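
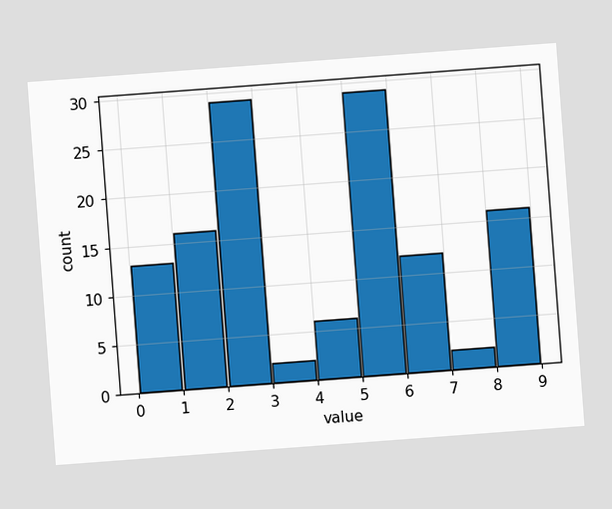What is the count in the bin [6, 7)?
12

The chart is tilted about 4° counter-clockwise. The [6, 7) bin has height 12.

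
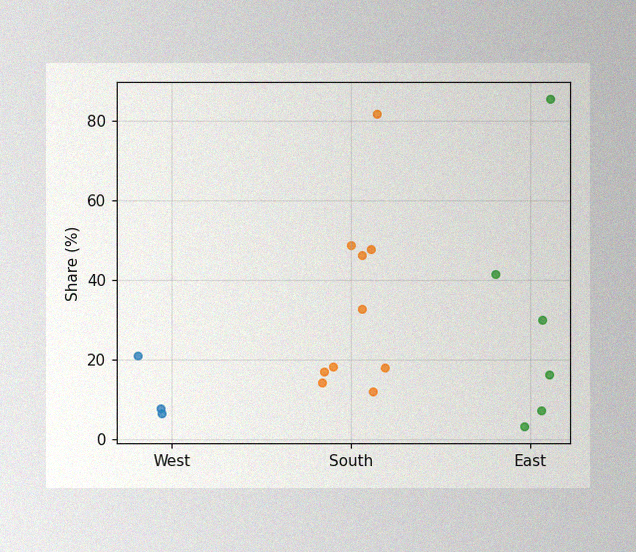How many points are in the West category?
3

The image has some photo noise and uneven lighting. Counting the markers in the West column gives 3.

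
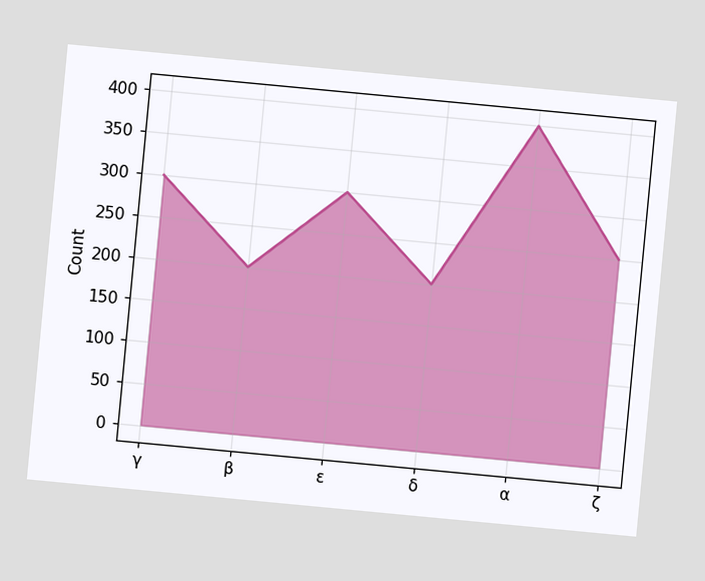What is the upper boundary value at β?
The chart is tilted about 5° clockwise. At β the upper boundary is at 200.

200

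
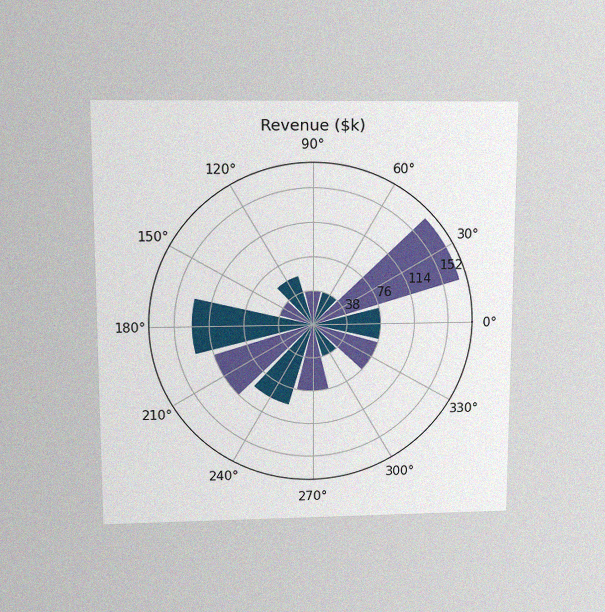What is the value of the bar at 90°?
The chart is viewed slightly from above, with some photo noise. The bar at 90° reaches $38k on the radial axis.

$38k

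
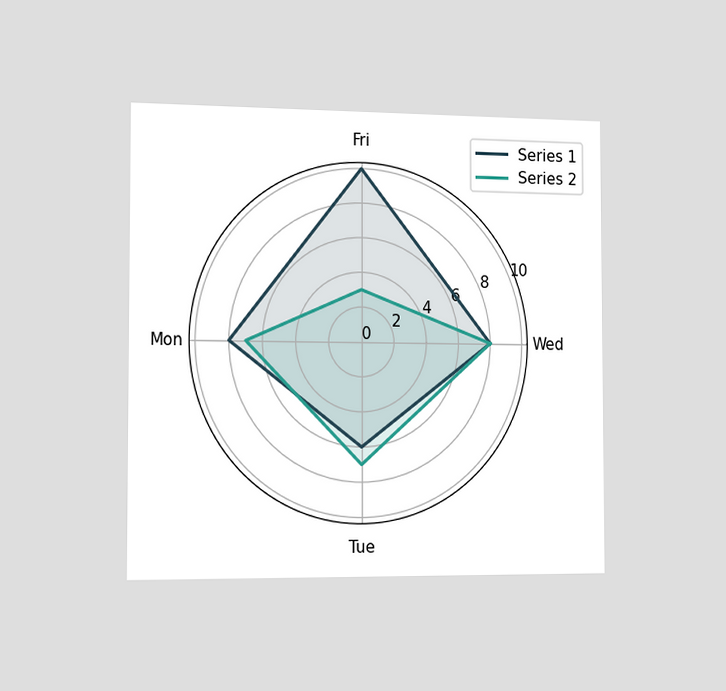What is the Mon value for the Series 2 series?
The chart is viewed slightly from the left. On the Mon axis, Series 2 reaches 7.

7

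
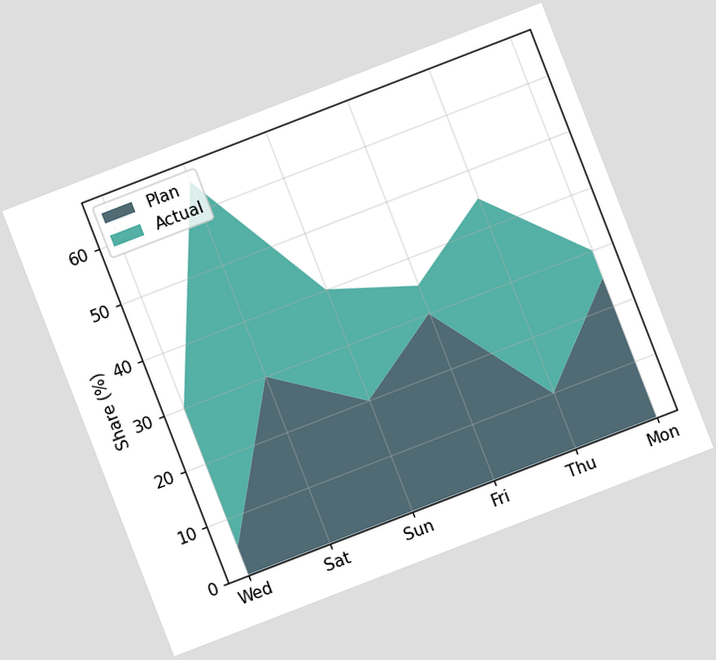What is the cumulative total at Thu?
45%

The chart is tilted about 21° counter-clockwise. The stacked total at Thu reaches 45%.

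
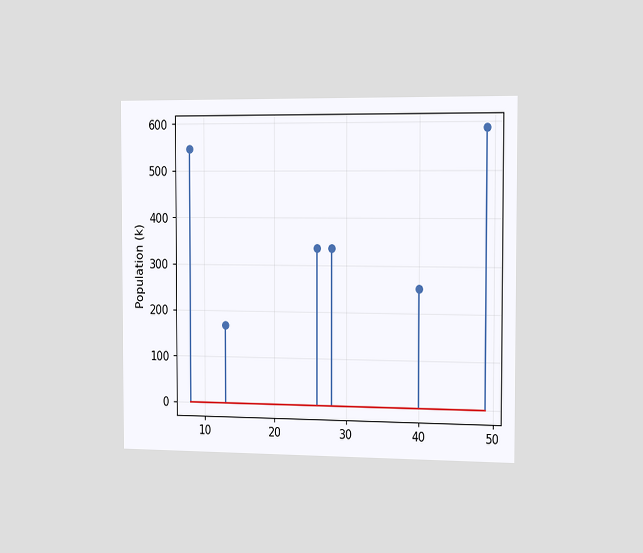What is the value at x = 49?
The chart is viewed slightly from the right. The stem at x=49 reaches 588k.

588k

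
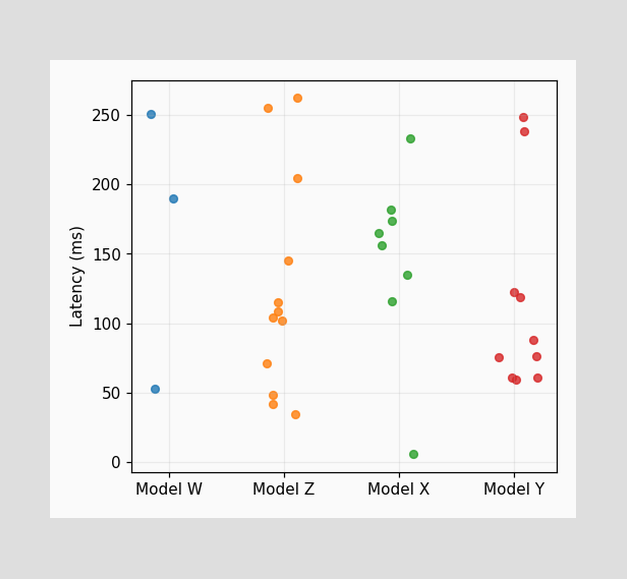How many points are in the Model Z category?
Counting the markers in the Model Z column gives 12.

12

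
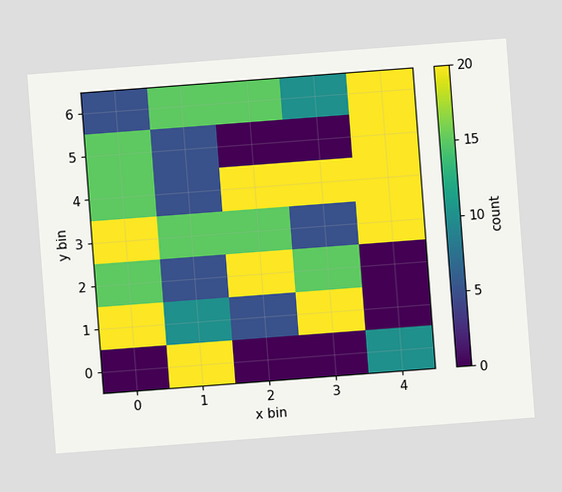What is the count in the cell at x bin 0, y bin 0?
The chart is tilted about 4° counter-clockwise. Matching the cell (0, 0) against the colorbar gives 0.

0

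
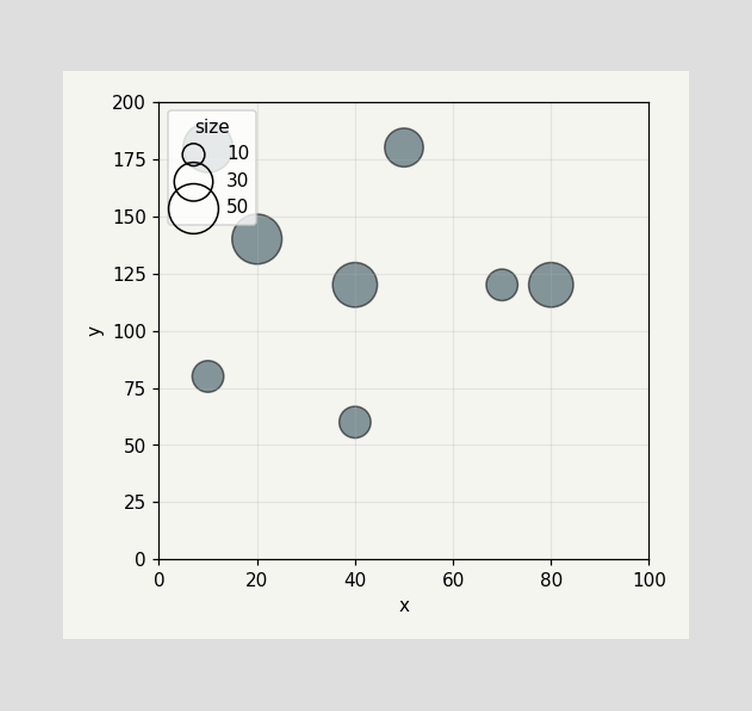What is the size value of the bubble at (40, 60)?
20

Matching the bubble at (40, 60) against the size legend gives 20.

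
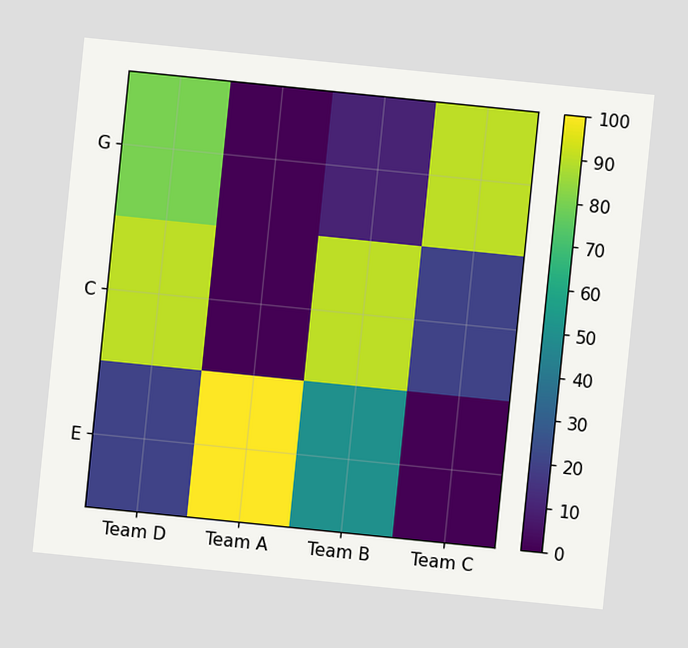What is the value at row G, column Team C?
The chart is tilted about 6° clockwise. Matching cell (G, Team C) against the colorbar gives 90.

90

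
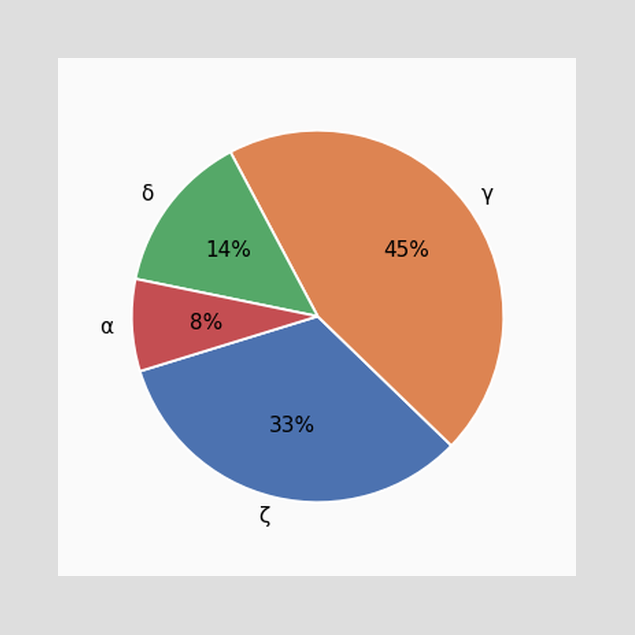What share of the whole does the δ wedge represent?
14%

The δ slice takes up 14% of the pie.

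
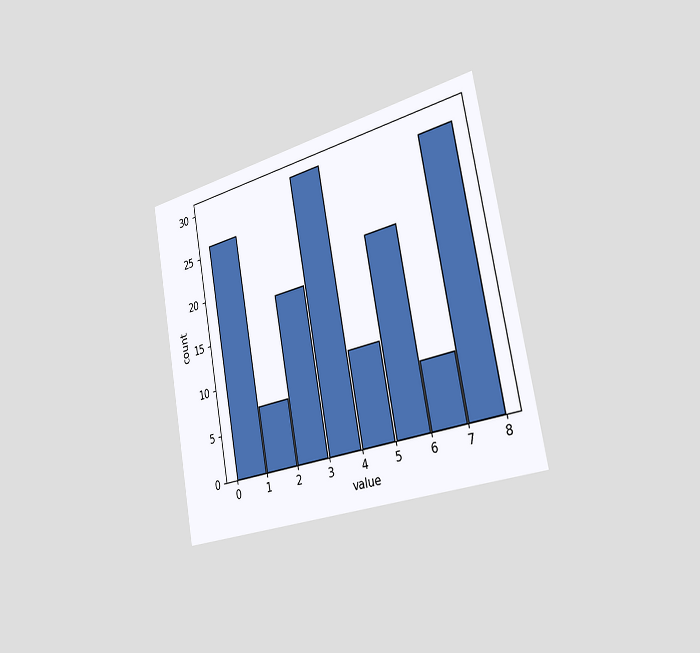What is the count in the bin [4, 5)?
The chart is tilted about 10° counter-clockwise and viewed slightly from the right. The [4, 5) bin has height 10.

10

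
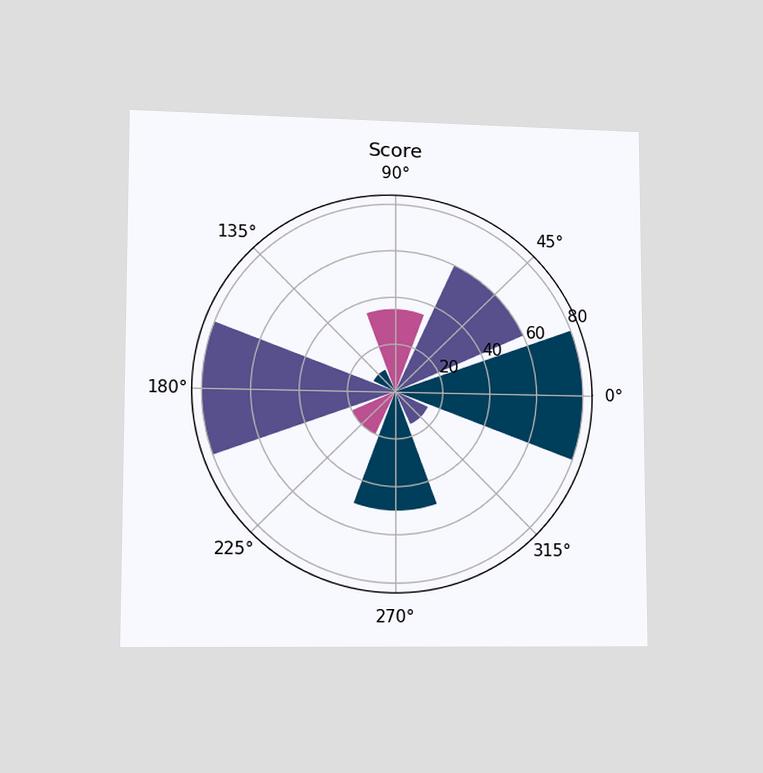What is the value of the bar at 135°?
10

The chart is viewed slightly from the left. The bar at 135° reaches 10 on the radial axis.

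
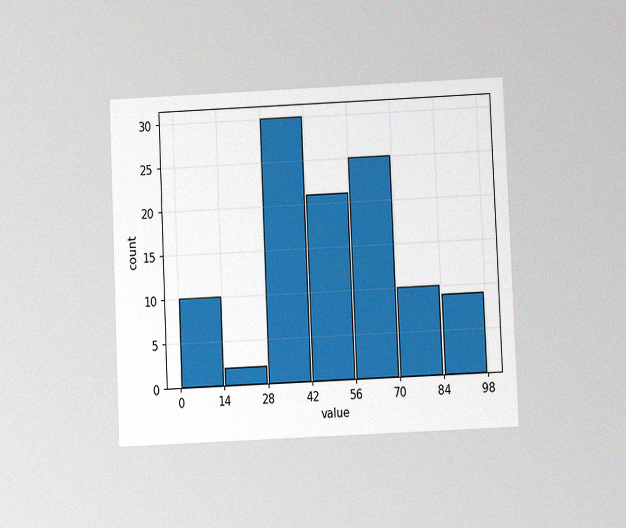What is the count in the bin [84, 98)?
The chart is tilted about 3° counter-clockwise and viewed at a slight angle, with some photo noise. The [84, 98) bin has height 9.

9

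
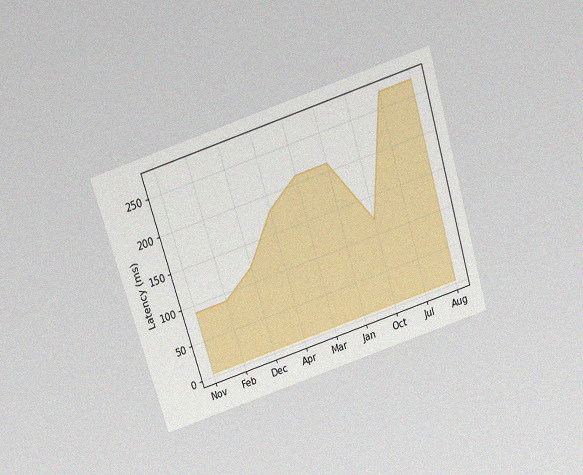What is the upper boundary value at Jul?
The chart is tilted about 17° counter-clockwise and viewed slightly from above, with some photo noise. At Jul the upper boundary is at 270ms.

270ms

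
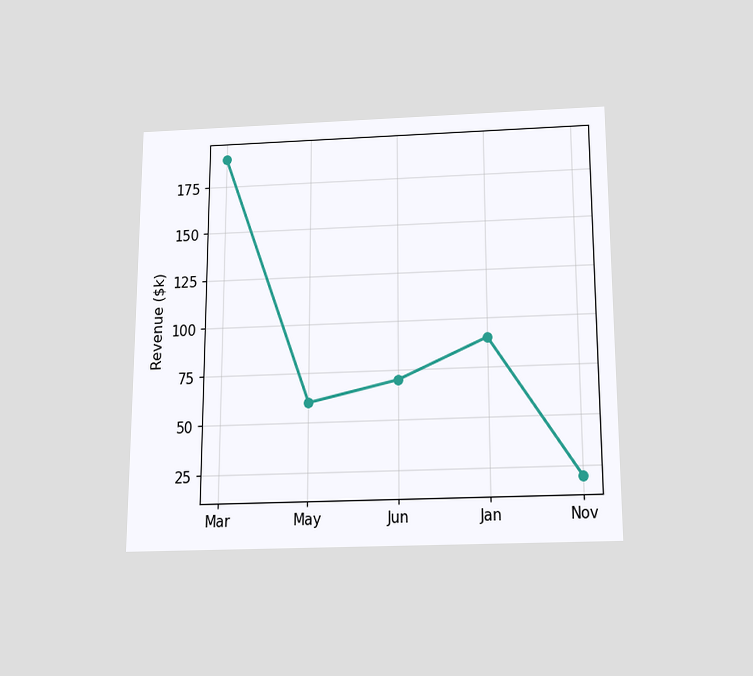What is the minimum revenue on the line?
$20k

The chart is viewed slightly from below. The lowest point is at Nov, and reading across to the y-axis gives $20k.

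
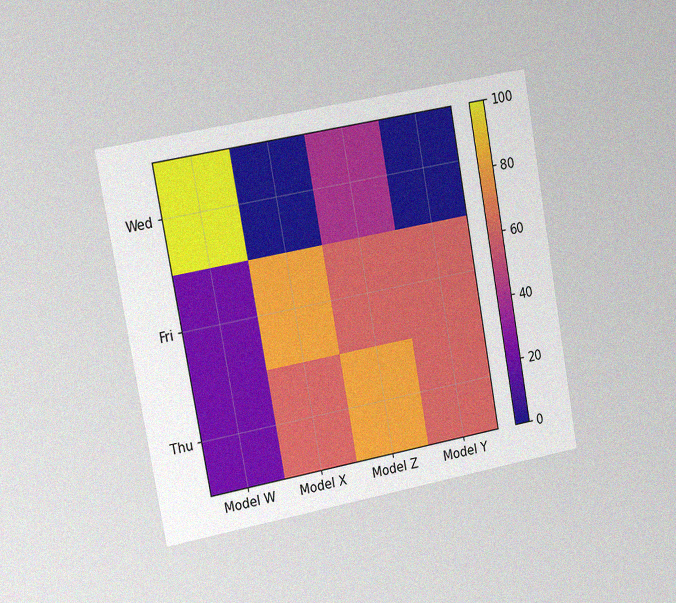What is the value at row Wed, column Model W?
100

The chart is tilted about 10° counter-clockwise and viewed slightly from the left, with some photo noise. Matching cell (Wed, Model W) against the colorbar gives 100.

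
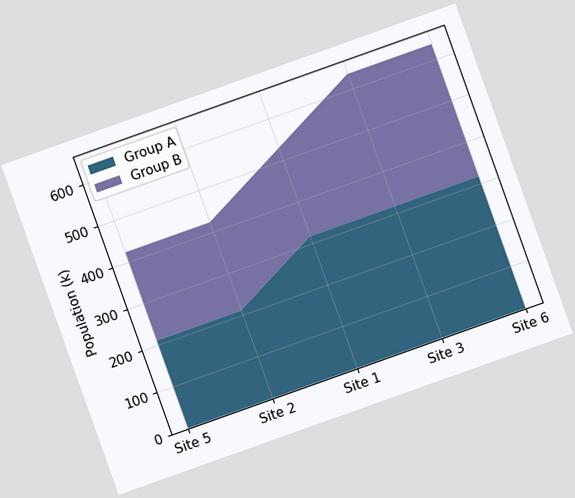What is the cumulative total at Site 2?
424k

The chart is tilted about 20° counter-clockwise. The stacked total at Site 2 reaches 424k.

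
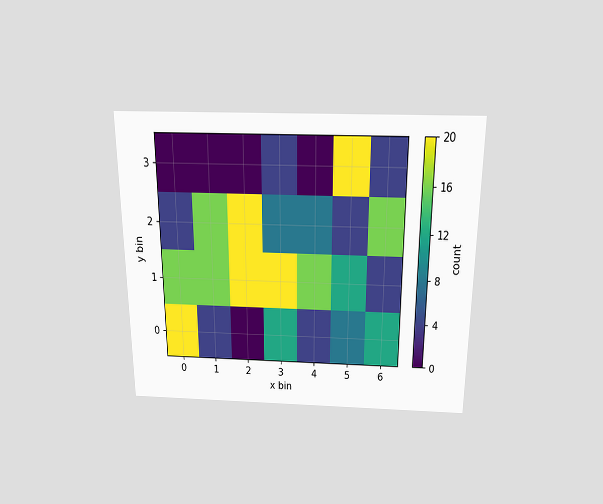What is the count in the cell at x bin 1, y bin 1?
The chart is viewed slightly from above. Matching the cell (1, 1) against the colorbar gives 16.

16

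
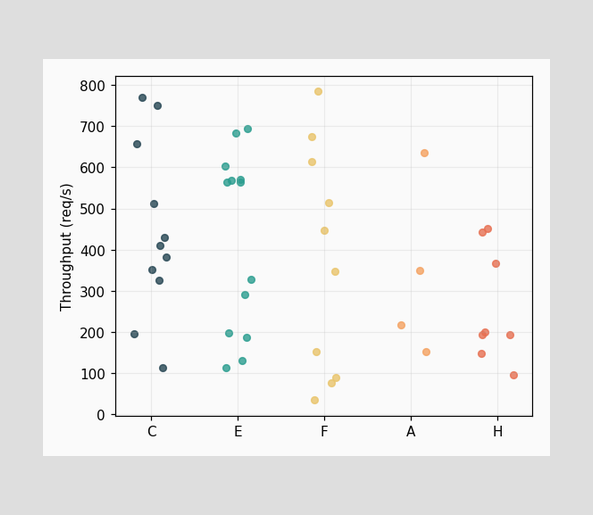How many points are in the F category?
Counting the markers in the F column gives 10.

10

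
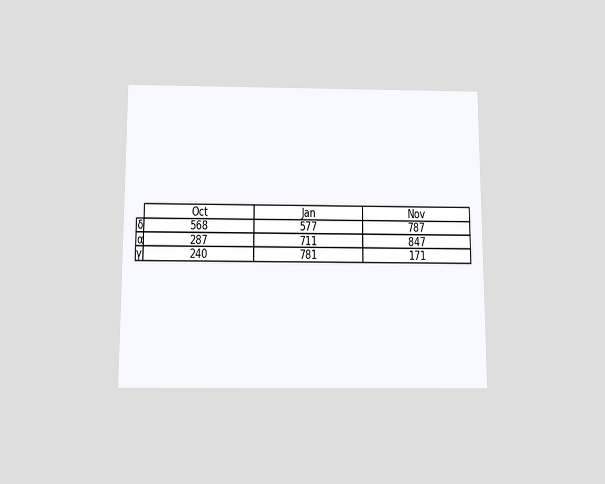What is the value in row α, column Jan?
711

The chart is viewed slightly from below. The (α, Jan) cell reads 711.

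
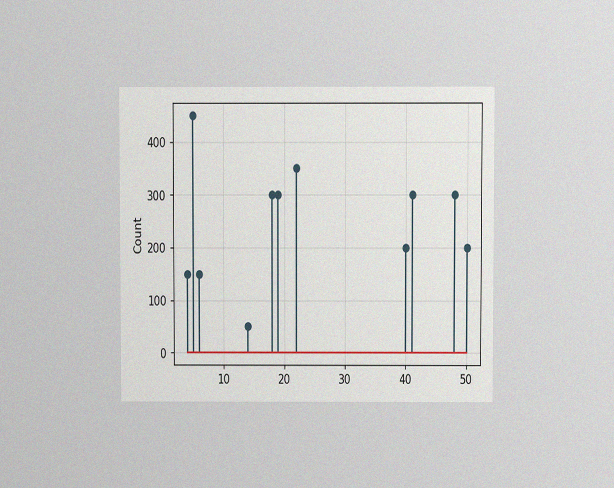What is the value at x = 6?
The chart is viewed at a slight angle, with some photo noise. The stem at x=6 reaches 150.

150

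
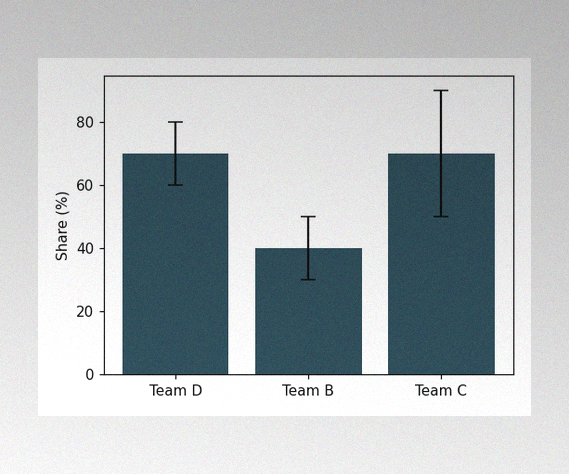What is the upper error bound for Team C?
90%

The image has some photo noise and uneven lighting. The Team C bar's upper whisker reaches 90%.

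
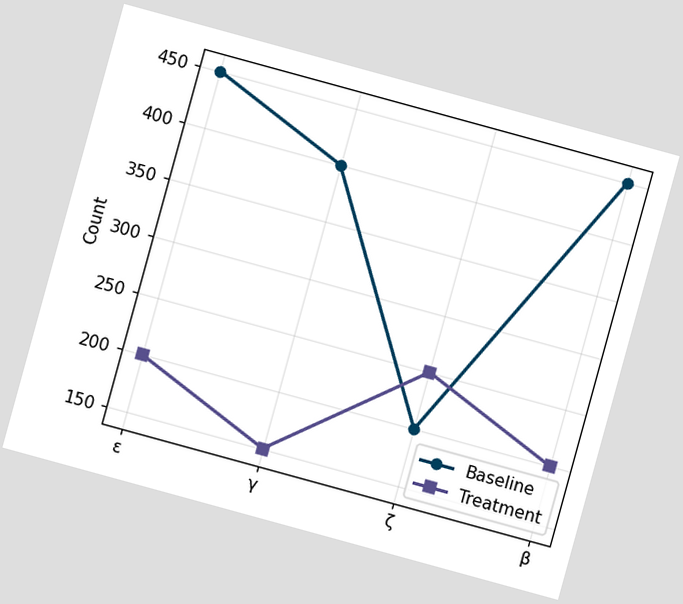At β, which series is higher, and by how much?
The chart is tilted about 15° clockwise. At β, Baseline sits above the other line by 250.

Baseline, by 250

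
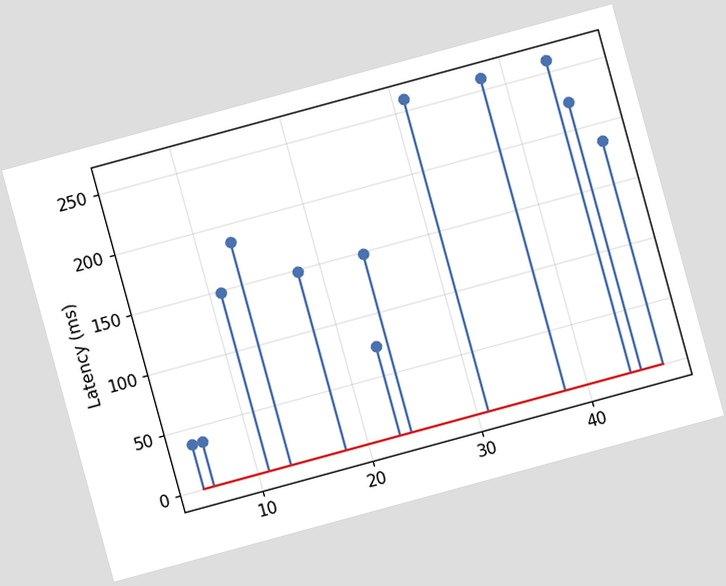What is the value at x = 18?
148ms

The chart is tilted about 15° counter-clockwise. The stem at x=18 reaches 148ms.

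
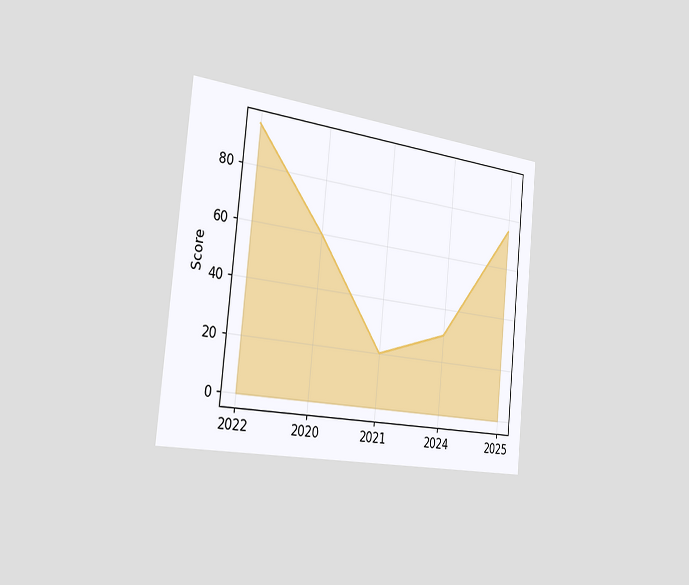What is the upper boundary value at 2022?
95

The chart is tilted about 6° clockwise and viewed slightly from the left. At 2022 the upper boundary is at 95.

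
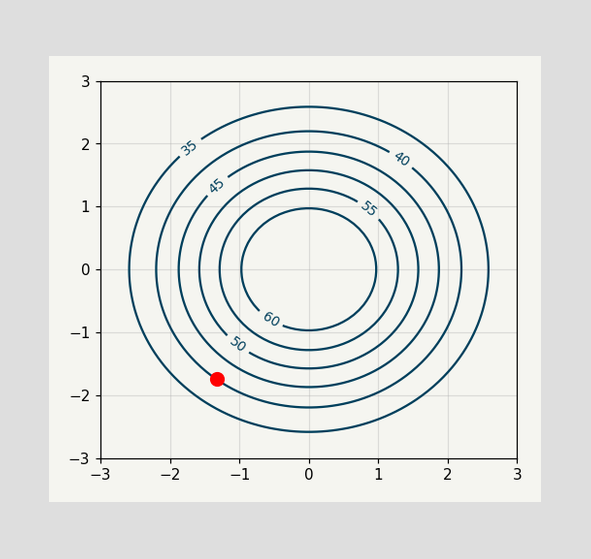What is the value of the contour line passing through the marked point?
40

The marked point sits on the contour labelled 40.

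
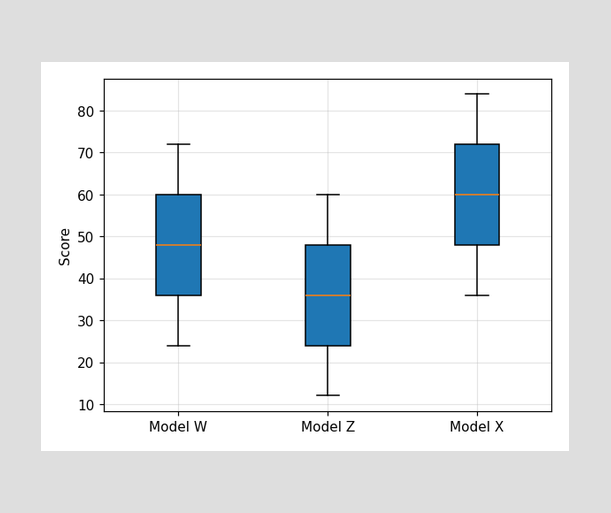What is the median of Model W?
The median line in the Model W box sits at 48.

48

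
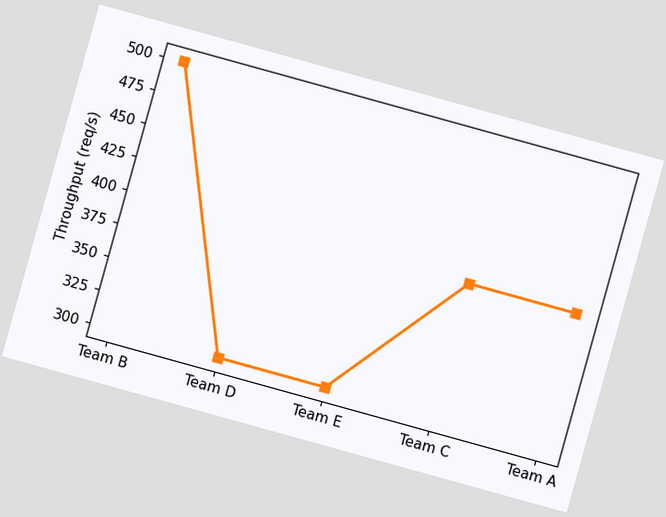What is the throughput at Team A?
The chart is tilted about 15° clockwise. At Team A, the line is at 400req/s.

400req/s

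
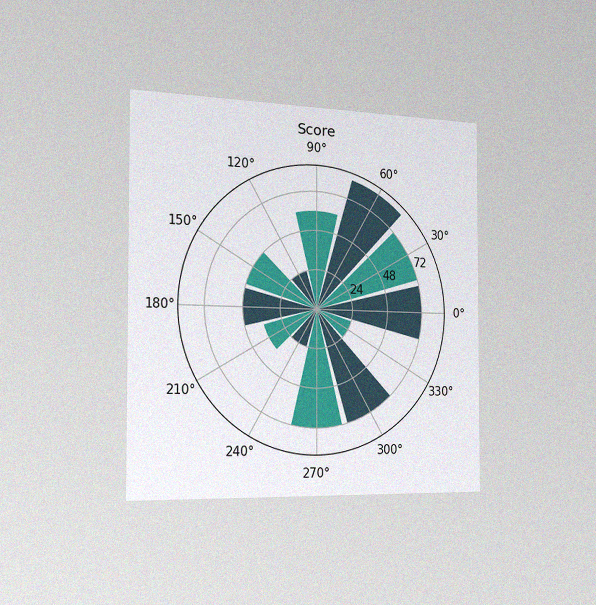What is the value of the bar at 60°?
84

The chart is viewed slightly from the left, with some photo noise. The bar at 60° reaches 84 on the radial axis.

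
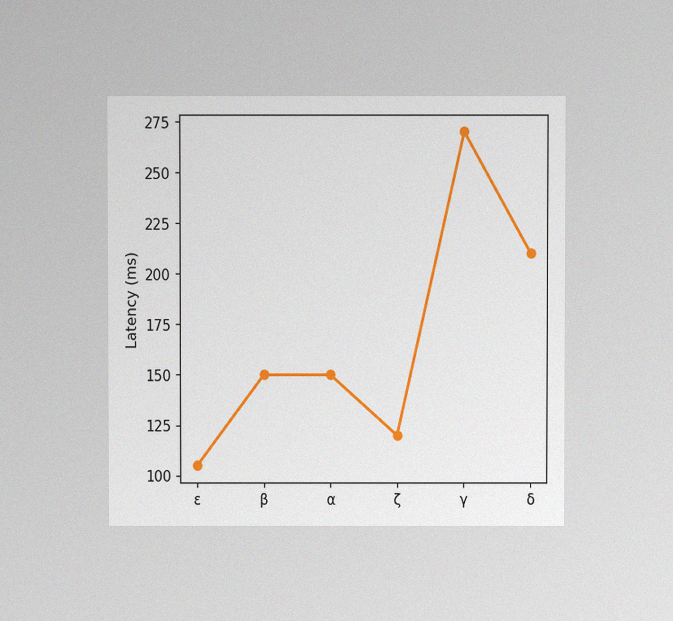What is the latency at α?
150ms

The chart is viewed at a slight angle, with some photo noise. At α, the line is at 150ms.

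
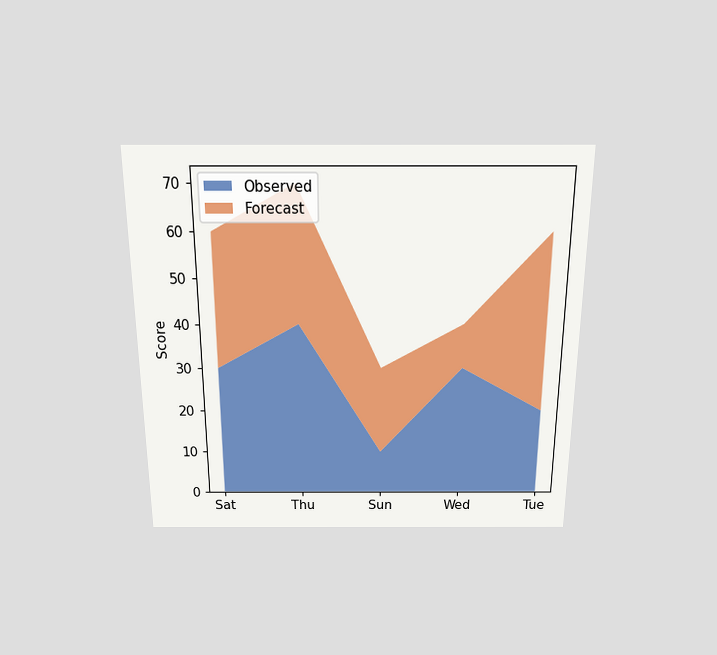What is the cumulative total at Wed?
The chart is viewed slightly from above. The stacked total at Wed reaches 40.

40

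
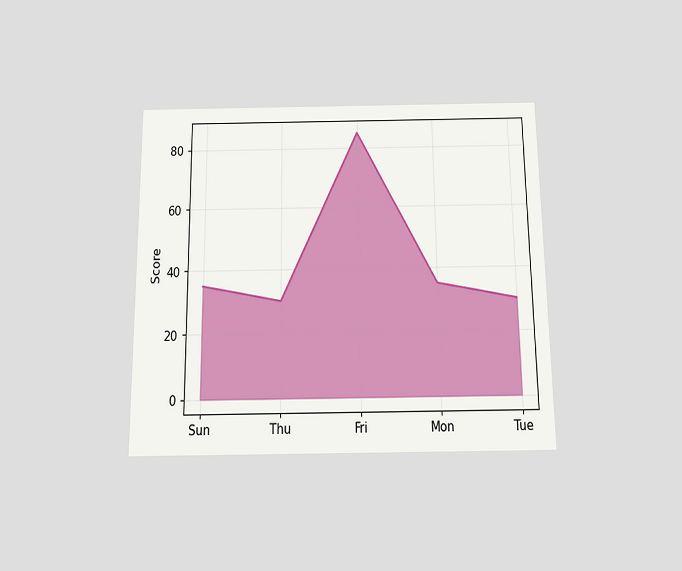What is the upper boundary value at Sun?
35

The chart is viewed slightly from below. At Sun the upper boundary is at 35.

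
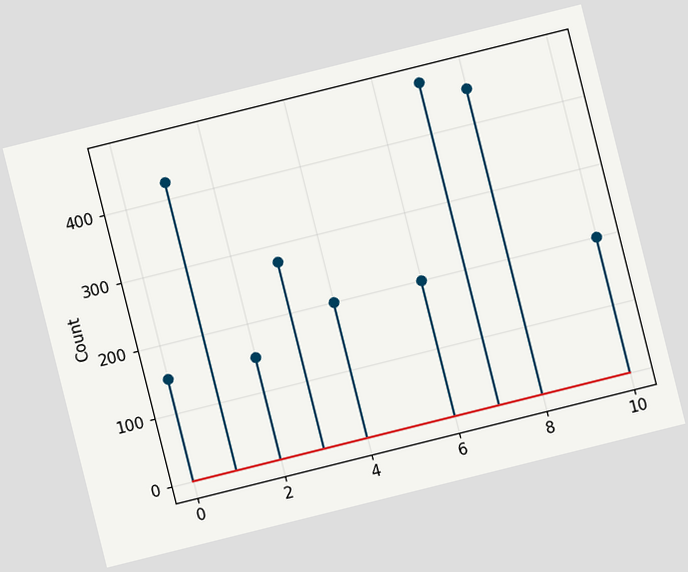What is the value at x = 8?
450

The chart is tilted about 14° counter-clockwise. The stem at x=8 reaches 450.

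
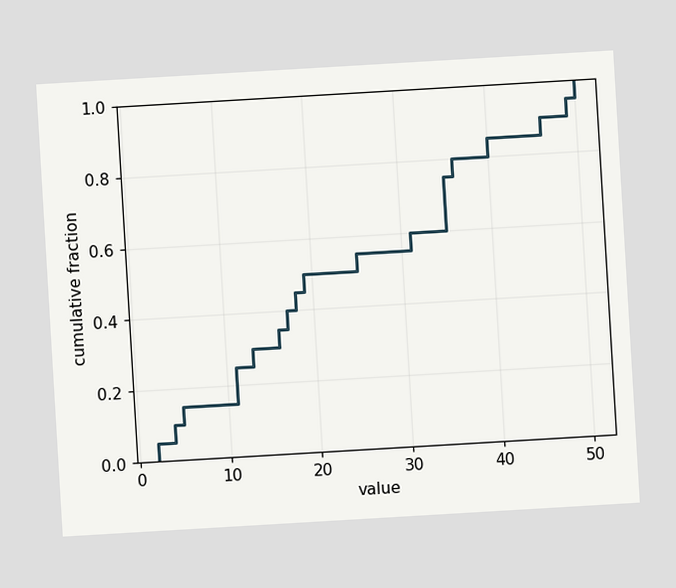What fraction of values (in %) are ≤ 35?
The chart is tilted about 3° counter-clockwise. At x=35 the ECDF step is at 75%.

75%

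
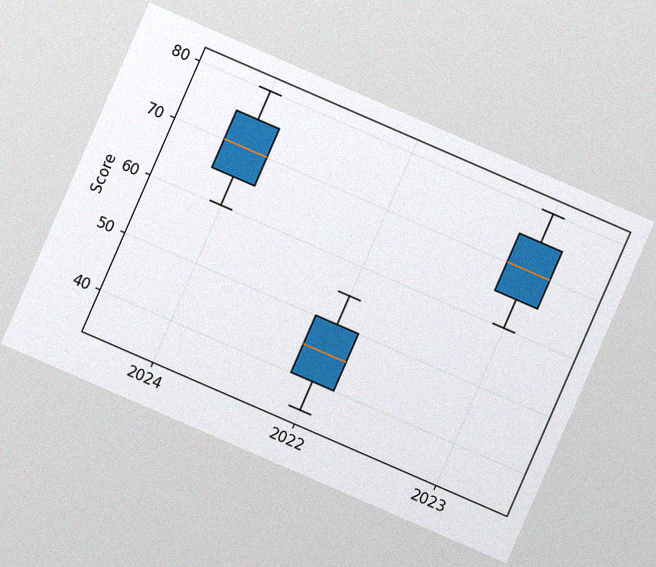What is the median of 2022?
45

The chart is tilted about 23° clockwise, with some photo noise. The median line in the 2022 box sits at 45.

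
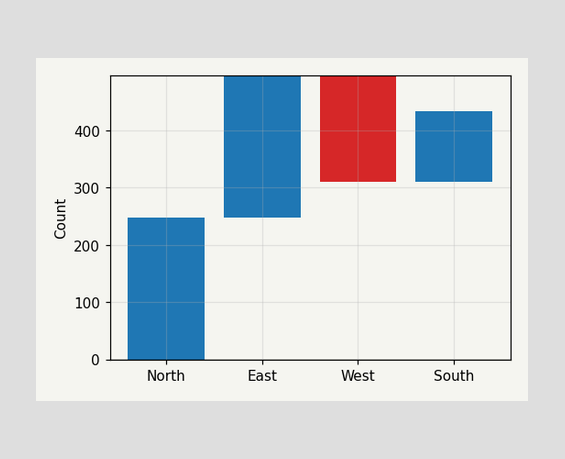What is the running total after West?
310

After West the running total reaches 310.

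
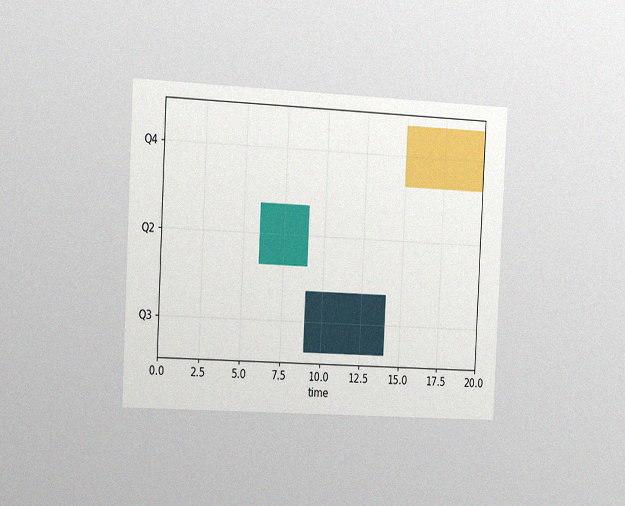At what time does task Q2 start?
The chart is tilted about 3° clockwise and viewed slightly from the left, with some photo noise. The Q2 bar begins at t=6.

6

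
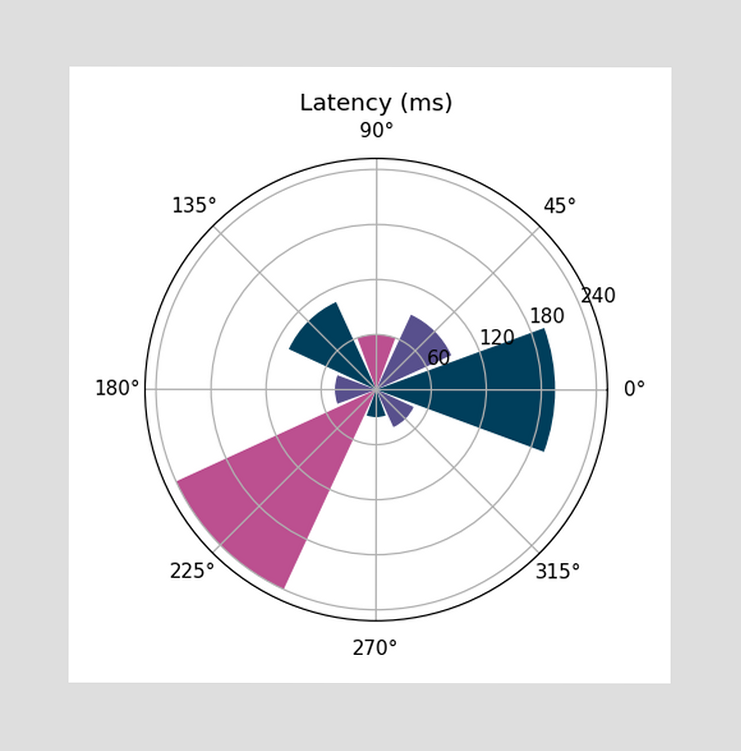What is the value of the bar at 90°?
60ms

The bar at 90° reaches 60ms on the radial axis.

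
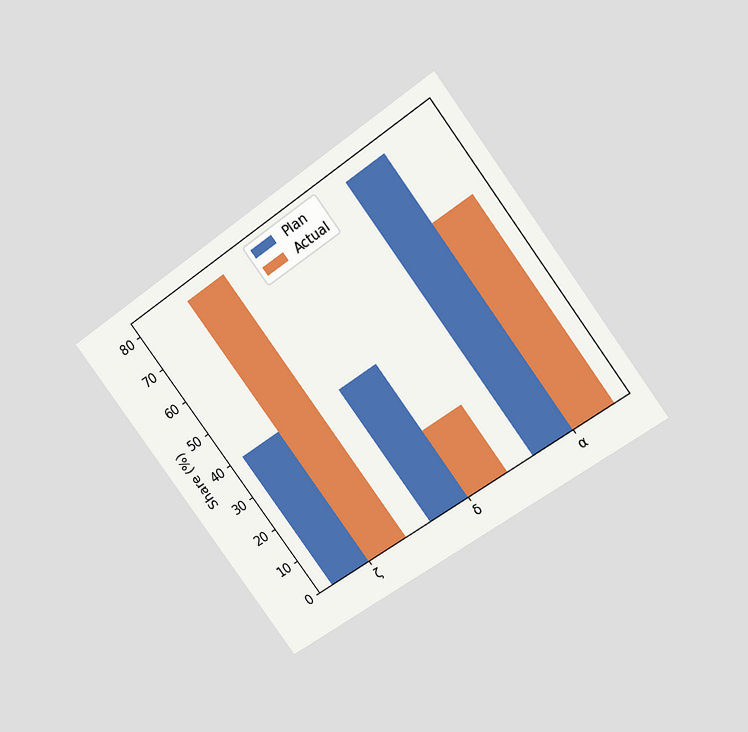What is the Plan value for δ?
40%

The chart is tilted about 36° counter-clockwise and viewed at a slight angle. The Plan bar at δ reaches 40% on the y-axis.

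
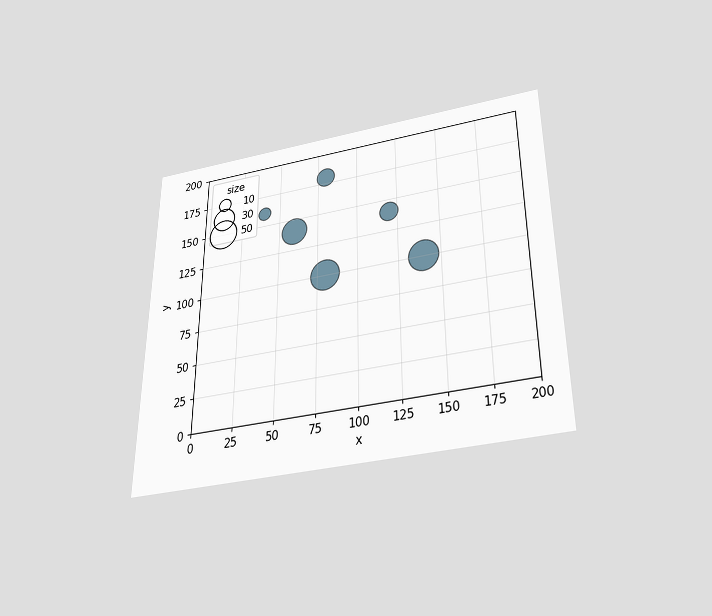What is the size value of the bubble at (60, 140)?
40

The chart is viewed slightly from below. Matching the bubble at (60, 140) against the size legend gives 40.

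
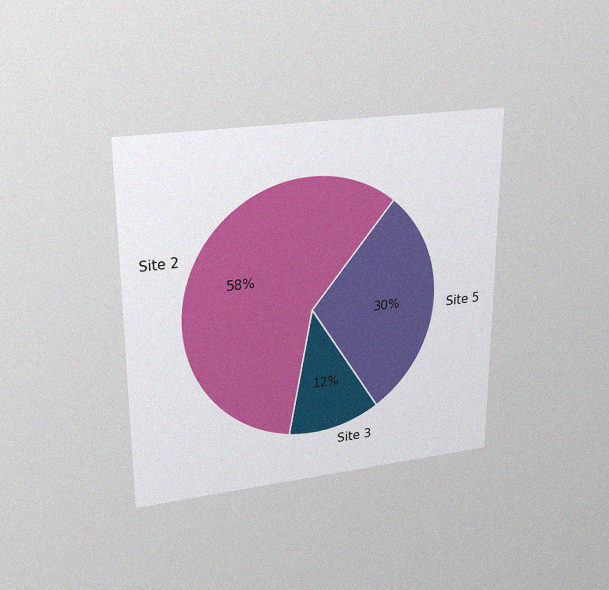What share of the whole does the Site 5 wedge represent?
30%

The chart is viewed slightly from above, with some photo noise. The Site 5 slice takes up 30% of the pie.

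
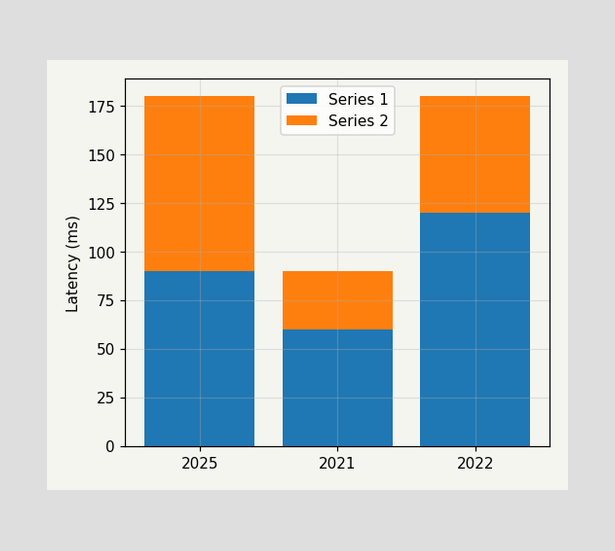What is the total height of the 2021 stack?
The 2021 stack's top reaches 90ms on the y-axis.

90ms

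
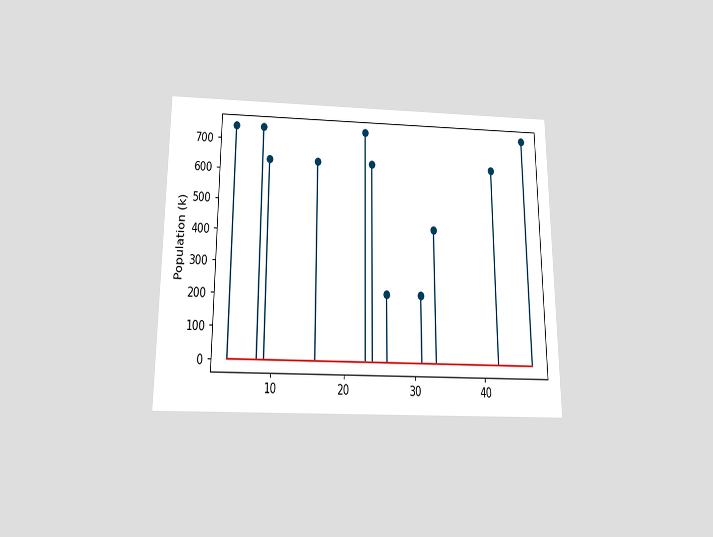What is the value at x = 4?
742k

The chart is viewed slightly from below. The stem at x=4 reaches 742k.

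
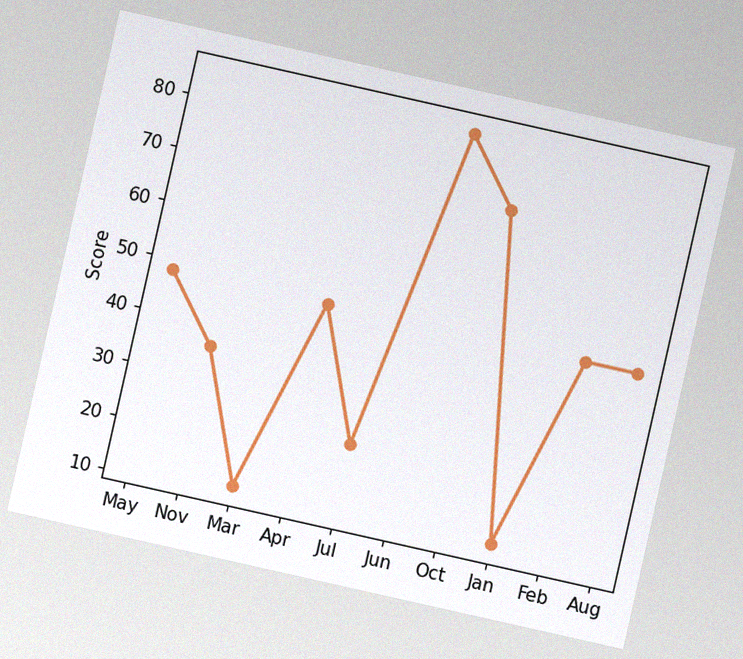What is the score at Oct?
The chart is tilted about 13° clockwise, with some photo noise. At Oct, the line is at 72.

72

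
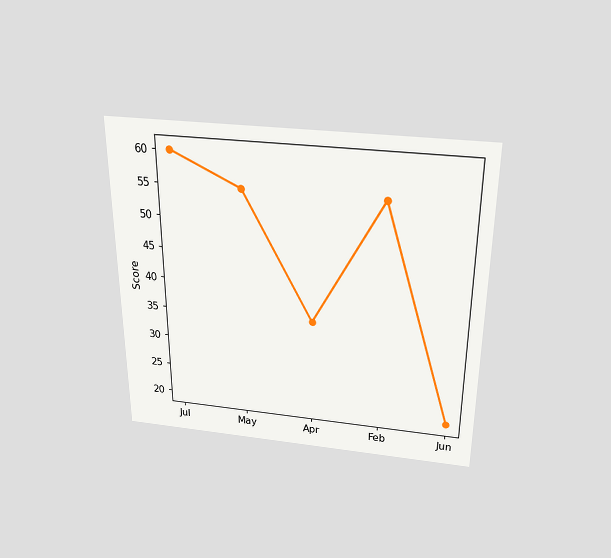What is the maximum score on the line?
60

The chart is viewed slightly from above. The highest point is at Jul, and reading across to the y-axis gives 60.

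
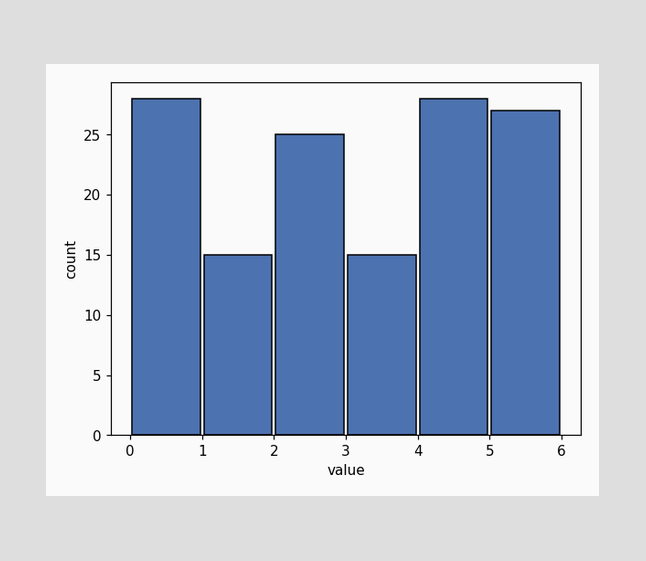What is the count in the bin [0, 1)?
The [0, 1) bin has height 28.

28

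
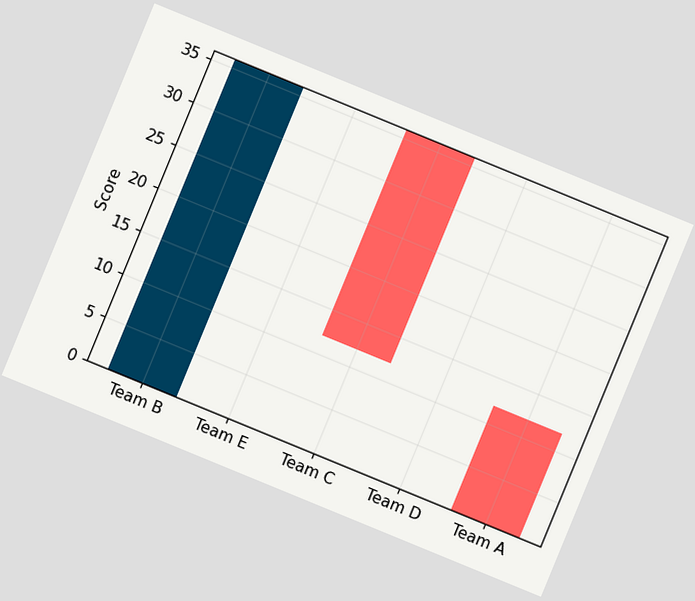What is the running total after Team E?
36

The chart is tilted about 22° clockwise. After Team E the running total reaches 36.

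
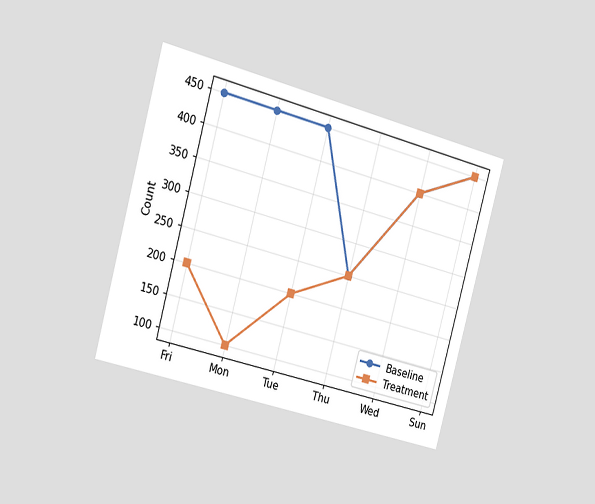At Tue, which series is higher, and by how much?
Baseline, by 250

The chart is tilted about 15° clockwise and viewed slightly from the left. At Tue, Baseline sits above the other line by 250.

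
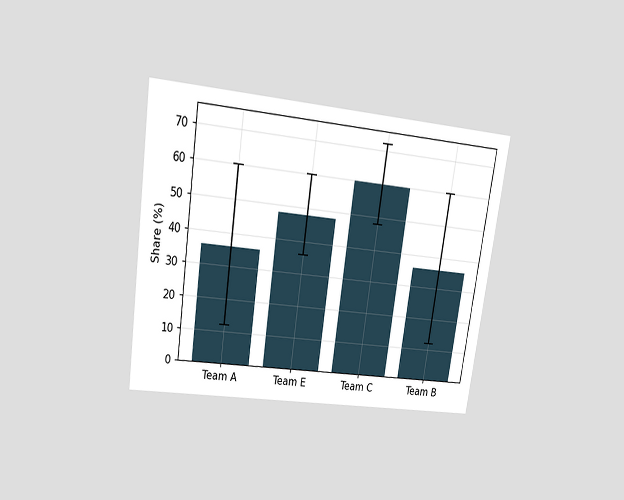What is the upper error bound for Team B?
The chart is tilted about 8° clockwise and viewed slightly from above. The Team B bar's upper whisker reaches 60%.

60%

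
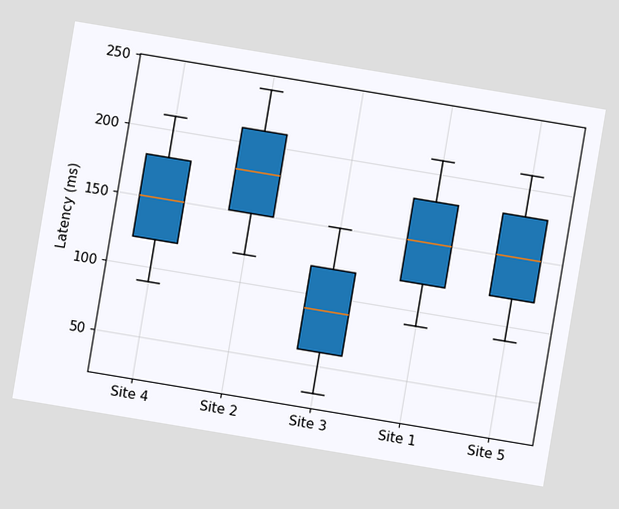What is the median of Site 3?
90ms

The chart is tilted about 9° clockwise. The median line in the Site 3 box sits at 90ms.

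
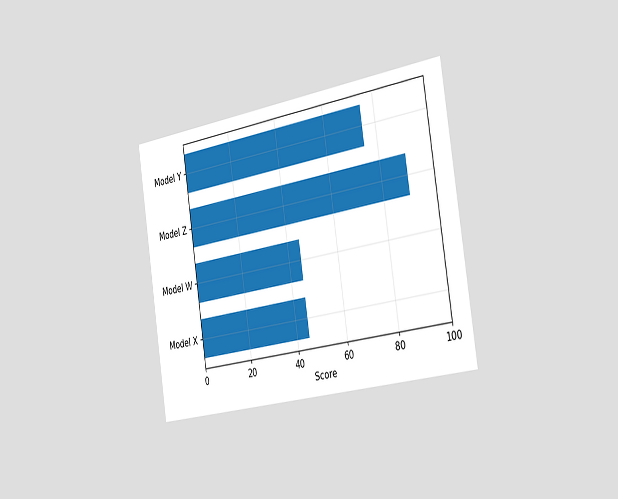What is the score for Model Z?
The chart is tilted about 9° counter-clockwise and viewed slightly from the right. Reading along the chart's x-axis, the Model Z bar reaches 90.

90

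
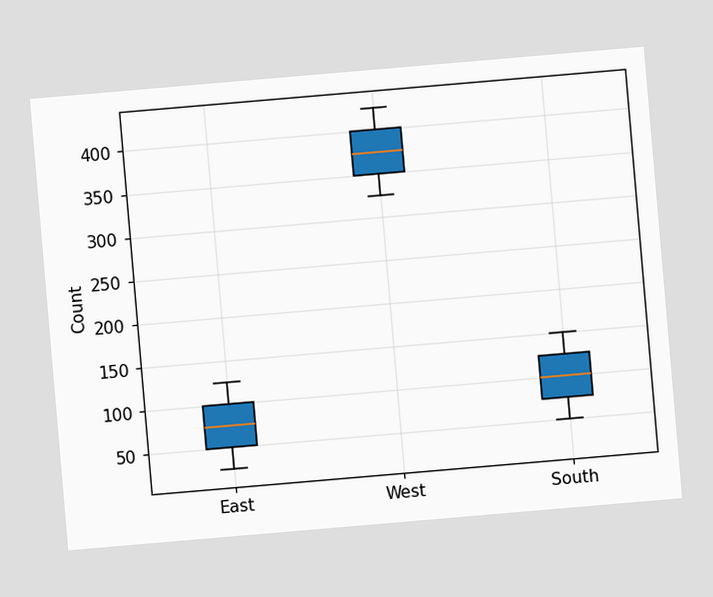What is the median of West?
375

The chart is tilted about 5° counter-clockwise. The median line in the West box sits at 375.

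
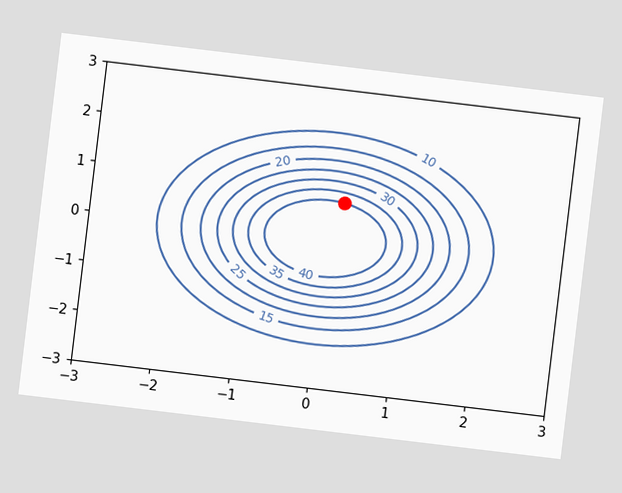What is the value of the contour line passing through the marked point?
40

The chart is tilted about 7° clockwise. The marked point sits on the contour labelled 40.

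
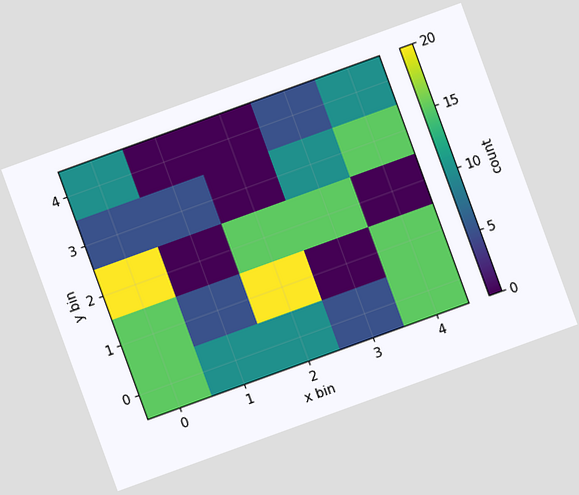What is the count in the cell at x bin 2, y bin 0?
10

The chart is tilted about 20° counter-clockwise. Matching the cell (2, 0) against the colorbar gives 10.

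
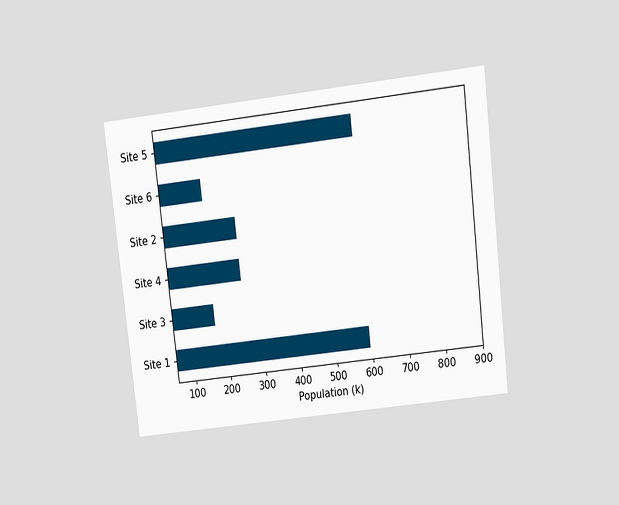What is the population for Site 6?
170k

The chart is tilted about 7° counter-clockwise and viewed at a slight angle. Reading along the chart's x-axis, the Site 6 bar reaches 170k.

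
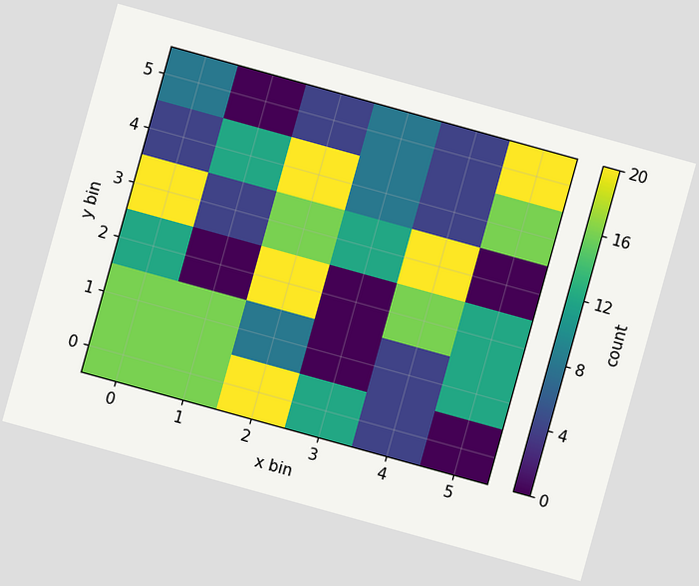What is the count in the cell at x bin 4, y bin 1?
4

The chart is tilted about 15° clockwise. Matching the cell (4, 1) against the colorbar gives 4.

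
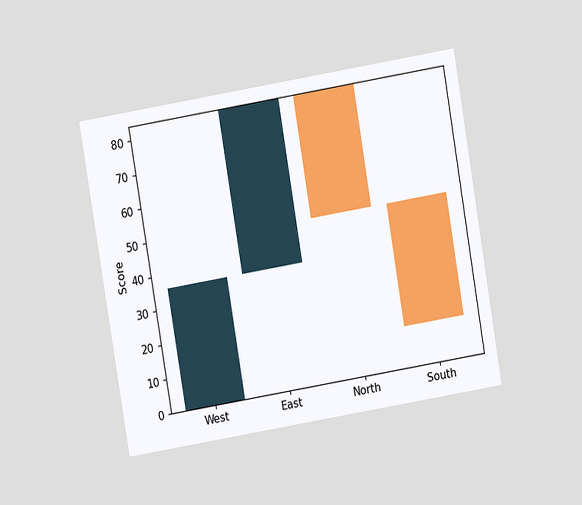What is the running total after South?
The chart is tilted about 10° counter-clockwise and viewed at a slight angle. After South the running total reaches 12.

12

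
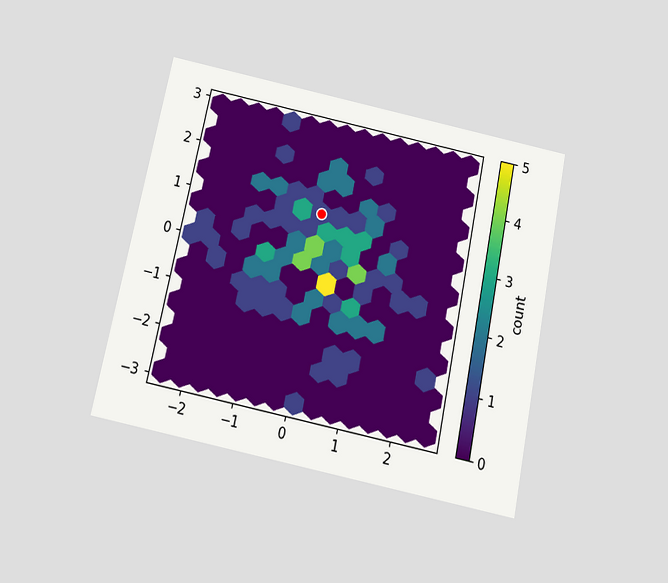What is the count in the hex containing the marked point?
1

The chart is tilted about 12° clockwise and viewed slightly from below. The marked hex reads 1 on the colorbar.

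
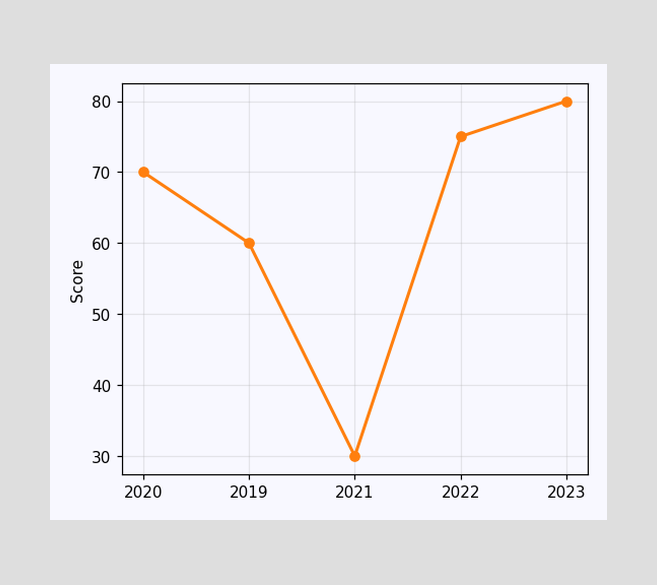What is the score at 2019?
60

At 2019, the line is at 60.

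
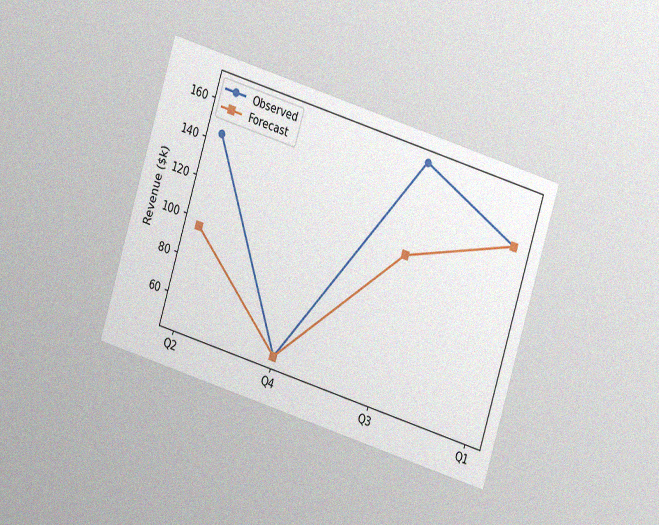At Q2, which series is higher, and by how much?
Observed, by $48k

The chart is tilted about 17° clockwise and viewed at a slight angle, with some photo noise. At Q2, Observed sits above the other line by $48k.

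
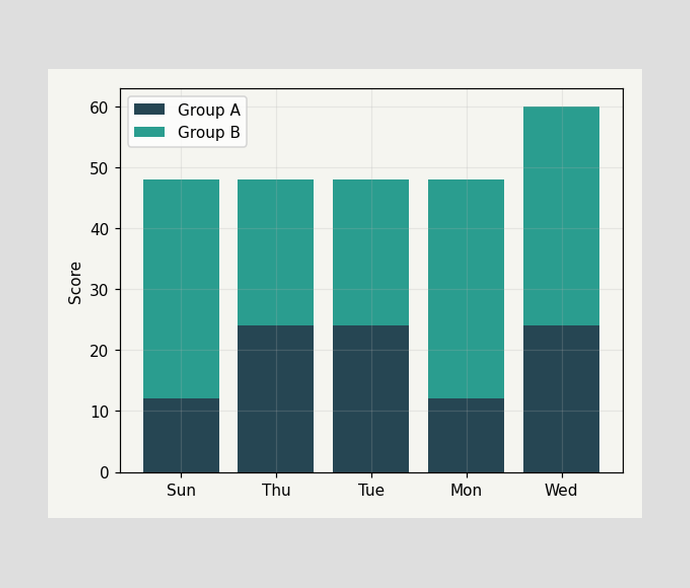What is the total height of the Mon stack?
The Mon stack's top reaches 48 on the y-axis.

48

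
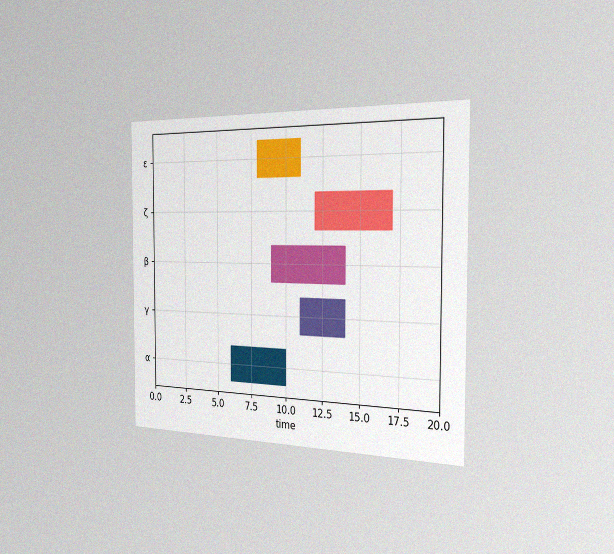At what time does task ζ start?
The chart is viewed slightly from the right, with some photo noise. The ζ bar begins at t=12.

12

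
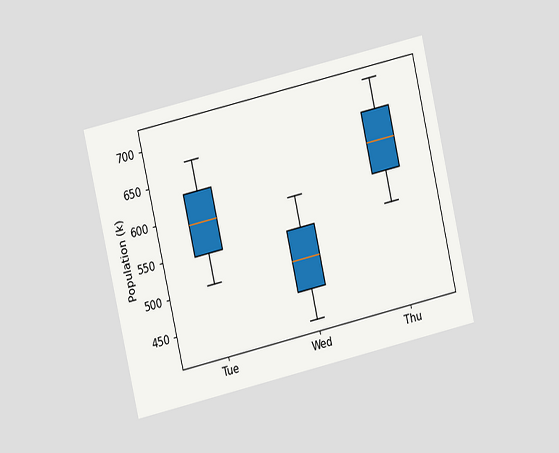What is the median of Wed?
The chart is tilted about 13° counter-clockwise and viewed at a slight angle. The median line in the Wed box sits at 504k.

504k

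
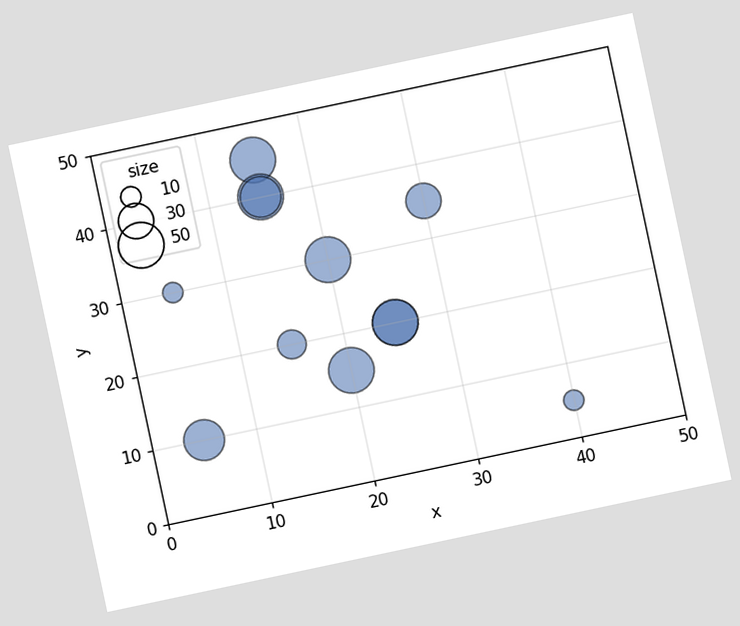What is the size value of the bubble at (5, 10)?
40

The chart is tilted about 12° counter-clockwise. Matching the bubble at (5, 10) against the size legend gives 40.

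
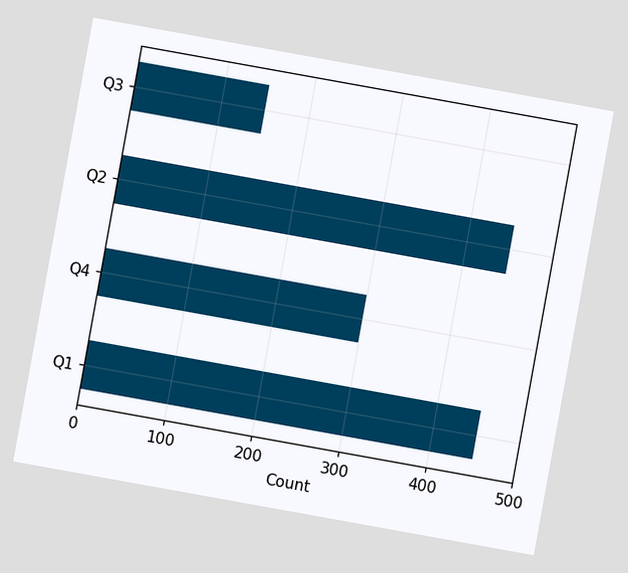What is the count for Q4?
300

The chart is tilted about 10° clockwise. Reading along the chart's x-axis, the Q4 bar reaches 300.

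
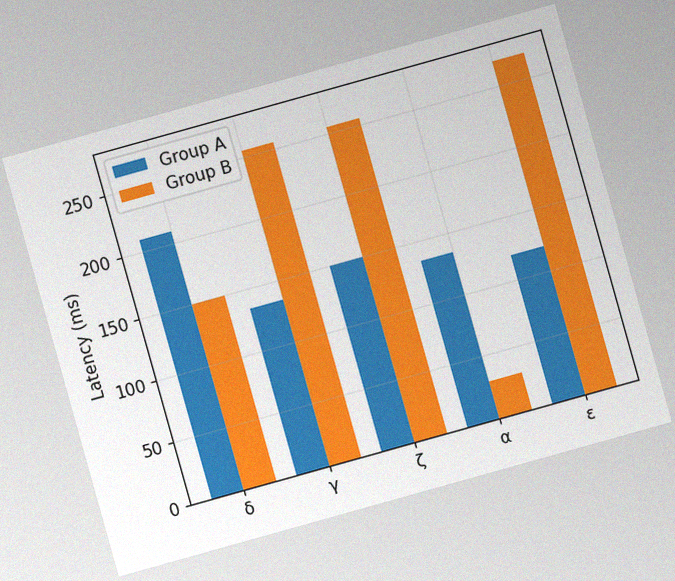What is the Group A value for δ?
The chart is tilted about 16° counter-clockwise, with some photo noise. The Group A bar at δ reaches 210ms on the y-axis.

210ms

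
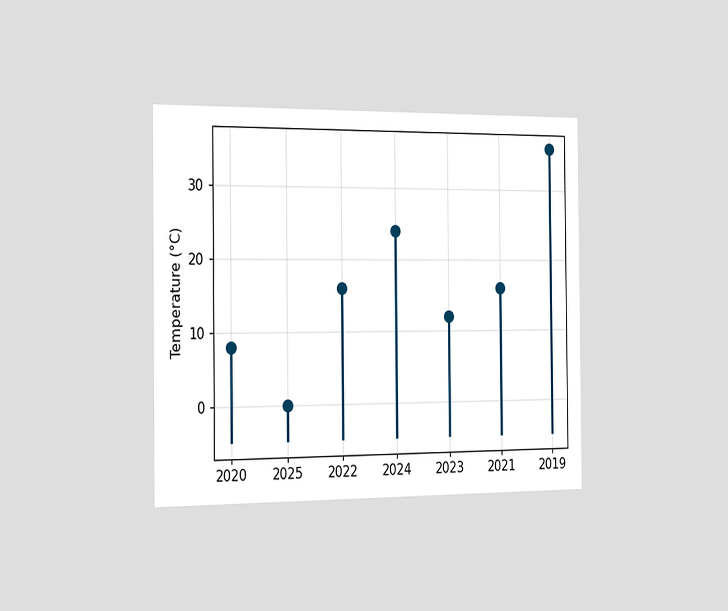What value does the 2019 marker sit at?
36°C

The chart is viewed slightly from the left. The 2019 marker sits at 36°C.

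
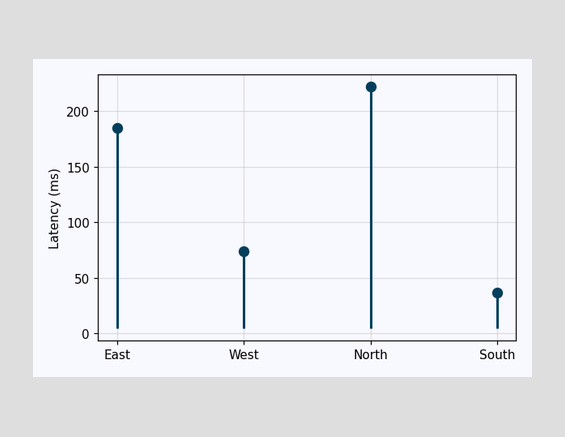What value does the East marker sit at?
185ms

The East marker sits at 185ms.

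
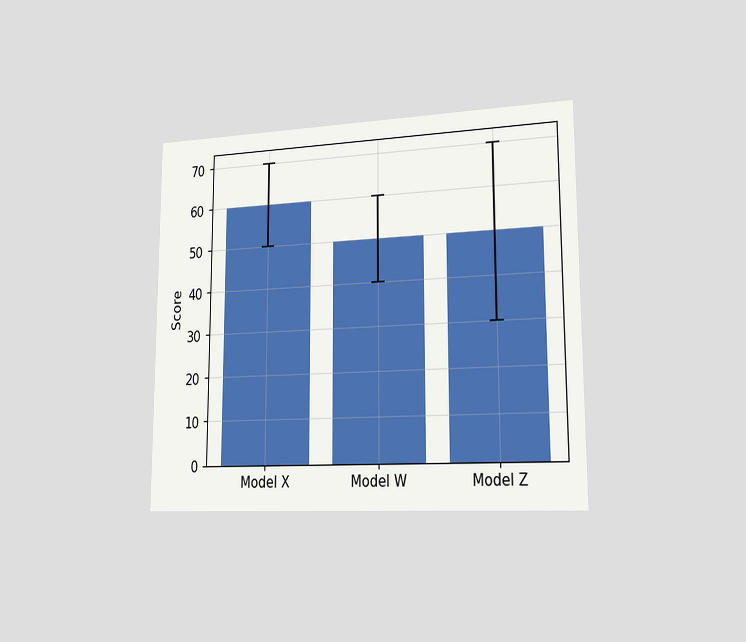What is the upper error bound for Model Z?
The chart is viewed slightly from the right. The Model Z bar's upper whisker reaches 70.

70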